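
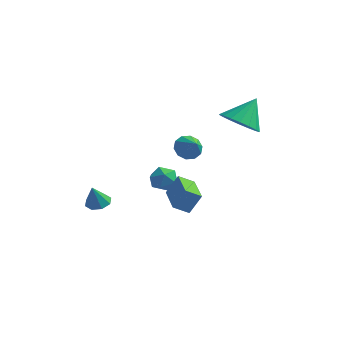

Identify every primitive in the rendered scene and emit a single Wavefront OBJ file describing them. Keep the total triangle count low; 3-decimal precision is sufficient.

v -1.35 3.158 -2.055
v -0.723 3.018 -2.494
v -1.577 1.922 -1.986
v -0.95 1.782 -2.425
v -0.866 2.052 -1.7
v -0.725 2.816 -1.743
v -1.575 2.124 -2.737
v -1.434 2.888 -2.78
v -0.862 2.379 -2.916
v -0.423 2.334 -2.274
v -1.877 2.606 -2.206
v -1.438 2.561 -1.564
v 3.155 1.651 2.841
v 4.156 1.674 2.524
v 3.525 2.629 4.079
v 3.966 2.035 2.296
v 3.615 2.32 2.175
v 3.174 2.472 2.187
v 2.729 2.462 2.328
v 2.368 2.291 2.571
v 2.163 1.994 2.867
v 2.154 1.628 3.158
v 2.344 1.267 3.387
v 2.695 0.983 3.507
v 3.136 0.83 3.495
v 3.581 0.84 3.354
v 3.942 1.011 3.111
v 4.147 1.309 2.815
v 1.727 -0.548 1.95
v 2.126 -0.681 1.403
v 2.393 -1.012 2.55
v 2.244 -0.304 1.564
v 2.164 -0.02 1.872
v 1.917 0.062 2.21
v 1.598 -0.089 2.449
v 1.327 -0.415 2.497
v 1.209 -0.792 2.336
v 1.289 -1.076 2.028
v 1.536 -1.158 1.69
v 1.855 -1.007 1.451
v -1.043 -3.733 -0.672
v -0.434 -3.742 -0.633
v -1.117 -4.107 0.392
v -0.616 -3.333 -0.502
v -1.047 -3.158 -0.47
v -1.477 -3.32 -0.557
v -1.652 -3.724 -0.711
v -1.47 -4.134 -0.842
v -1.039 -4.309 -0.874
v -0.61 -4.147 -0.787
v 2.635 -3.688 -0.042
v 3.044 -3.321 0.911
v 1.536 -2.265 -0.118
v 1.945 -1.898 0.835
v 3.215 -3.262 -0.455
v 3.624 -2.895 0.498
v 2.116 -1.839 -0.531
v 2.525 -1.472 0.422
f 1 12 6
f 1 6 2
f 1 2 8
f 1 8 11
f 1 11 12
f 2 6 10
f 6 12 5
f 12 11 3
f 11 8 7
f 8 2 9
f 4 10 5
f 4 5 3
f 4 3 7
f 4 7 9
f 4 9 10
f 5 10 6
f 3 5 12
f 7 3 11
f 9 7 8
f 10 9 2
f 14 13 16
f 14 16 15
f 16 13 17
f 16 17 15
f 17 13 18
f 17 18 15
f 18 13 19
f 18 19 15
f 19 13 20
f 19 20 15
f 20 13 21
f 20 21 15
f 21 13 22
f 21 22 15
f 22 13 23
f 22 23 15
f 23 13 24
f 23 24 15
f 24 13 25
f 24 25 15
f 25 13 26
f 25 26 15
f 26 13 27
f 26 27 15
f 27 13 28
f 27 28 15
f 28 13 14
f 28 14 15
f 30 29 32
f 30 32 31
f 32 29 33
f 32 33 31
f 33 29 34
f 33 34 31
f 34 29 35
f 34 35 31
f 35 29 36
f 35 36 31
f 36 29 37
f 36 37 31
f 37 29 38
f 37 38 31
f 38 29 39
f 38 39 31
f 39 29 40
f 39 40 31
f 40 29 30
f 40 30 31
f 42 41 44
f 42 44 43
f 44 41 45
f 44 45 43
f 45 41 46
f 45 46 43
f 46 41 47
f 46 47 43
f 47 41 48
f 47 48 43
f 48 41 49
f 48 49 43
f 49 41 50
f 49 50 43
f 50 41 42
f 50 42 43
f 52 54 51
f 55 52 51
f 51 54 53
f 53 55 51
f 52 58 54
f 56 52 55
f 56 58 52
f 54 58 53
f 57 55 53
f 53 58 57
f 57 56 55
f 58 56 57



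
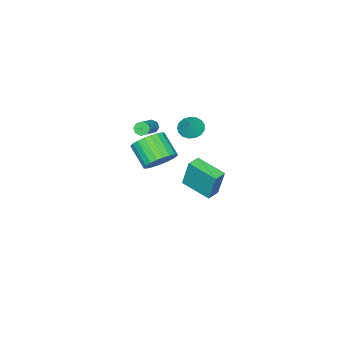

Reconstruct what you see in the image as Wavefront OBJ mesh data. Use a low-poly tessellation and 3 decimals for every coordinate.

v 0.827 -1.434 3.308
v 1.112 -1.676 2.976
v 2.698 -1.047 3.879
v 2.413 -0.806 4.212
v 1.032 -1.318 2.868
v 2.618 -0.689 3.771
v 0.832 -1.028 3.017
v 2.418 -0.399 3.92
v 0.629 -0.976 3.337
v 2.215 -0.348 4.241
v 0.542 -1.193 3.641
v 2.128 -0.564 4.544
v 0.622 -1.551 3.749
v 2.208 -0.922 4.652
v 0.822 -1.841 3.6
v 2.408 -1.212 4.503
v 1.025 -1.892 3.279
v 2.611 -1.264 4.183
v -2.226 -0.882 1.851
v -1.578 -1.326 1.555
v -1.554 -0.538 2.809
v -1.529 -0.963 1.39
v -1.64 -0.581 1.331
v -1.885 -0.268 1.39
v -2.209 -0.096 1.556
v -2.536 -0.104 1.789
v -2.793 -0.291 2.036
v -2.92 -0.612 2.241
v -2.888 -0.996 2.357
v -2.704 -1.354 2.357
v -2.411 -1.603 2.241
v -2.076 -1.688 2.036
v -1.775 -1.588 1.788
v -4.145 -2.362 -4.35
v -4.13 -1.833 -2.307
v -4.18 -0.3 -4.883
v -4.165 0.229 -2.84
v -3.215 -2.349 -4.36
v -3.2 -1.82 -2.317
v -3.25 -0.287 -4.893
v -3.235 0.242 -2.85
v 3.566 1.547 3.064
v 4.325 1.891 3.751
v 3.933 0.618 4.823
v 3.174 0.273 4.136
v 3.989 2.107 3.885
v 3.597 0.834 4.956
v 3.588 2.238 3.893
v 3.197 0.965 4.965
v 3.184 2.264 3.776
v 2.793 0.99 4.848
v 2.839 2.18 3.55
v 2.447 0.906 4.622
v 2.603 2 3.251
v 2.212 0.726 4.323
v 2.515 1.751 2.922
v 2.123 0.477 3.994
v 2.586 1.471 2.616
v 2.194 0.197 3.688
v 2.807 1.202 2.377
v 2.415 -0.071 3.449
v 3.143 0.986 2.244
v 2.751 -0.287 3.315
v 3.543 0.855 2.235
v 3.152 -0.418 3.307
v 3.947 0.83 2.352
v 3.556 -0.444 3.424
v 4.293 0.914 2.578
v 3.901 -0.36 3.65
v 4.528 1.094 2.877
v 4.137 -0.18 3.949
v 4.617 1.343 3.206
v 4.225 0.069 4.278
v 4.546 1.623 3.512
v 4.154 0.349 4.584
f 2 1 5
f 2 5 3
f 3 5 6
f 3 6 4
f 5 1 7
f 5 7 6
f 6 7 8
f 6 8 4
f 7 1 9
f 7 9 8
f 8 9 10
f 8 10 4
f 9 1 11
f 9 11 10
f 10 11 12
f 10 12 4
f 11 1 13
f 11 13 12
f 12 13 14
f 12 14 4
f 13 1 15
f 13 15 14
f 14 15 16
f 14 16 4
f 15 1 17
f 15 17 16
f 16 17 18
f 16 18 4
f 17 1 2
f 17 2 18
f 18 2 3
f 18 3 4
f 20 19 22
f 20 22 21
f 22 19 23
f 22 23 21
f 23 19 24
f 23 24 21
f 24 19 25
f 24 25 21
f 25 19 26
f 25 26 21
f 26 19 27
f 26 27 21
f 27 19 28
f 27 28 21
f 28 19 29
f 28 29 21
f 29 19 30
f 29 30 21
f 30 19 31
f 30 31 21
f 31 19 32
f 31 32 21
f 32 19 33
f 32 33 21
f 33 19 20
f 33 20 21
f 35 37 34
f 38 35 34
f 34 37 36
f 36 38 34
f 35 41 37
f 39 35 38
f 39 41 35
f 37 41 36
f 40 38 36
f 36 41 40
f 40 39 38
f 41 39 40
f 43 42 46
f 43 46 44
f 44 46 47
f 44 47 45
f 46 42 48
f 46 48 47
f 47 48 49
f 47 49 45
f 48 42 50
f 48 50 49
f 49 50 51
f 49 51 45
f 50 42 52
f 50 52 51
f 51 52 53
f 51 53 45
f 52 42 54
f 52 54 53
f 53 54 55
f 53 55 45
f 54 42 56
f 54 56 55
f 55 56 57
f 55 57 45
f 56 42 58
f 56 58 57
f 57 58 59
f 57 59 45
f 58 42 60
f 58 60 59
f 59 60 61
f 59 61 45
f 60 42 62
f 60 62 61
f 61 62 63
f 61 63 45
f 62 42 64
f 62 64 63
f 63 64 65
f 63 65 45
f 64 42 66
f 64 66 65
f 65 66 67
f 65 67 45
f 66 42 68
f 66 68 67
f 67 68 69
f 67 69 45
f 68 42 70
f 68 70 69
f 69 70 71
f 69 71 45
f 70 42 72
f 70 72 71
f 71 72 73
f 71 73 45
f 72 42 74
f 72 74 73
f 73 74 75
f 73 75 45
f 74 42 43
f 74 43 75
f 75 43 44
f 75 44 45



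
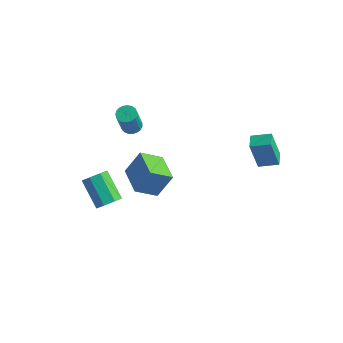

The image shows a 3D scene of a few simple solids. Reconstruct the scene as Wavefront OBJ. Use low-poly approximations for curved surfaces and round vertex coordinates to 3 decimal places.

v 3.287 1.686 1.759
v 2.919 1.427 3.399
v 2.888 2.414 1.785
v 2.521 2.154 3.424
v 4.179 2.166 2.036
v 3.812 1.906 3.675
v 3.781 2.893 2.061
v 3.413 2.634 3.701
v -0.677 -3.072 1.569
v -0.202 -2.443 2.798
v -1.986 -2.035 1.545
v -1.511 -1.406 2.774
v 0.031 -2.194 0.846
v 0.506 -1.565 2.075
v -1.278 -1.157 0.822
v -0.803 -0.528 2.051
v -3.386 0.55 2.303
v -2.876 0.727 2.331
v -2.745 0.108 3.865
v -3.254 -0.07 3.837
v -2.991 0.902 2.411
v -2.86 0.283 3.946
v -3.174 1.017 2.473
v -3.043 0.397 4.008
v -3.394 1.05 2.505
v -3.263 0.431 4.04
v -3.612 0.997 2.503
v -3.481 0.378 4.037
v -3.791 0.867 2.465
v -3.66 0.247 4
v -3.9 0.682 2.4
v -3.769 0.062 3.934
v -3.92 0.474 2.318
v -3.789 -0.146 3.852
v -3.847 0.279 2.233
v -3.716 -0.341 3.767
v -3.695 0.131 2.16
v -3.564 -0.489 3.695
v -3.489 0.055 2.112
v -3.358 -0.564 3.647
v -3.265 0.065 2.097
v -3.134 -0.554 3.631
v -3.062 0.159 2.117
v -2.931 -0.461 3.652
v -2.915 0.32 2.17
v -2.784 -0.299 3.704
v -2.849 0.521 2.245
v -2.718 -0.098 3.78
v -1.753 -3.698 0.496
v -1.314 -3.834 1.05
v -2.527 -3.318 2.138
v -2.967 -3.182 1.584
v -1.263 -3.319 0.862
v -2.476 -2.803 1.951
v -1.499 -3.025 0.46
v -2.713 -2.509 1.549
v -1.884 -3.126 0.078
v -3.098 -2.61 1.167
v -2.193 -3.562 -0.058
v -3.406 -3.046 1.03
v -2.244 -4.077 0.129
v -3.457 -3.561 1.218
v -2.007 -4.371 0.531
v -3.221 -3.855 1.62
v -1.622 -4.27 0.913
v -2.836 -3.754 2.002
f 2 4 1
f 5 2 1
f 1 4 3
f 3 5 1
f 2 8 4
f 6 2 5
f 6 8 2
f 4 8 3
f 7 5 3
f 3 8 7
f 7 6 5
f 8 6 7
f 10 12 9
f 13 10 9
f 9 12 11
f 11 13 9
f 10 16 12
f 14 10 13
f 14 16 10
f 12 16 11
f 15 13 11
f 11 16 15
f 15 14 13
f 16 14 15
f 18 17 21
f 18 21 19
f 19 21 22
f 19 22 20
f 21 17 23
f 21 23 22
f 22 23 24
f 22 24 20
f 23 17 25
f 23 25 24
f 24 25 26
f 24 26 20
f 25 17 27
f 25 27 26
f 26 27 28
f 26 28 20
f 27 17 29
f 27 29 28
f 28 29 30
f 28 30 20
f 29 17 31
f 29 31 30
f 30 31 32
f 30 32 20
f 31 17 33
f 31 33 32
f 32 33 34
f 32 34 20
f 33 17 35
f 33 35 34
f 34 35 36
f 34 36 20
f 35 17 37
f 35 37 36
f 36 37 38
f 36 38 20
f 37 17 39
f 37 39 38
f 38 39 40
f 38 40 20
f 39 17 41
f 39 41 40
f 40 41 42
f 40 42 20
f 41 17 43
f 41 43 42
f 42 43 44
f 42 44 20
f 43 17 45
f 43 45 44
f 44 45 46
f 44 46 20
f 45 17 47
f 45 47 46
f 46 47 48
f 46 48 20
f 47 17 18
f 47 18 48
f 48 18 19
f 48 19 20
f 50 49 53
f 50 53 51
f 51 53 54
f 51 54 52
f 53 49 55
f 53 55 54
f 54 55 56
f 54 56 52
f 55 49 57
f 55 57 56
f 56 57 58
f 56 58 52
f 57 49 59
f 57 59 58
f 58 59 60
f 58 60 52
f 59 49 61
f 59 61 60
f 60 61 62
f 60 62 52
f 61 49 63
f 61 63 62
f 62 63 64
f 62 64 52
f 63 49 65
f 63 65 64
f 64 65 66
f 64 66 52
f 65 49 50
f 65 50 66
f 66 50 51
f 66 51 52



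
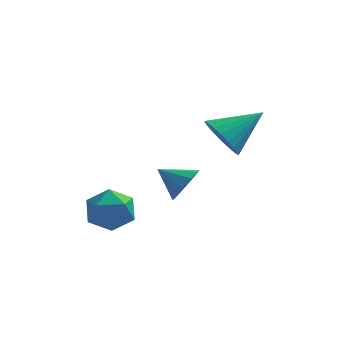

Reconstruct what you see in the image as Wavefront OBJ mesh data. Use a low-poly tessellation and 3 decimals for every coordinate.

v -2.601 -3.142 -2.034
v -2.192 -2.638 -1.116
v -1.608 -4.622 -1.664
v -1.199 -4.118 -0.746
v -2.28 -4.425 -0.784
v -2.894 -3.51 -1.012
v -0.906 -3.75 -1.768
v -1.52 -2.835 -1.996
v -1.144 -3.013 -0.951
v -1.993 -3.431 -0.343
v -1.807 -3.829 -2.437
v -2.656 -4.247 -1.829
v 2.237 -2.31 2.379
v 2.96 -2.548 1.627
v 3.703 -1.33 3.481
v 2.805 -2.155 1.485
v 2.551 -1.79 1.498
v 2.243 -1.515 1.663
v 1.934 -1.377 1.952
v 1.677 -1.4 2.315
v 1.517 -1.581 2.688
v 1.481 -1.888 3.009
v 1.577 -2.268 3.22
v 1.786 -2.655 3.286
v 2.073 -2.982 3.195
v 2.388 -3.194 2.963
v 2.678 -3.252 2.63
v 2.891 -3.148 2.254
v 2.991 -2.898 1.899
v 0.49 -0.574 -1.255
v 0.966 -0.599 -0.433
v -0.73 -0.426 -0.545
v 0.933 -0.039 -0.607
v 0.731 0.316 -1.028
v 0.437 0.331 -1.536
v 0.164 0.001 -1.937
v 0.015 -0.55 -2.077
v 0.048 -1.11 -1.903
v 0.25 -1.465 -1.482
v 0.543 -1.48 -0.974
v 0.817 -1.15 -0.573
f 1 12 6
f 1 6 2
f 1 2 8
f 1 8 11
f 1 11 12
f 2 6 10
f 6 12 5
f 12 11 3
f 11 8 7
f 8 2 9
f 4 10 5
f 4 5 3
f 4 3 7
f 4 7 9
f 4 9 10
f 5 10 6
f 3 5 12
f 7 3 11
f 9 7 8
f 10 9 2
f 14 13 16
f 14 16 15
f 16 13 17
f 16 17 15
f 17 13 18
f 17 18 15
f 18 13 19
f 18 19 15
f 19 13 20
f 19 20 15
f 20 13 21
f 20 21 15
f 21 13 22
f 21 22 15
f 22 13 23
f 22 23 15
f 23 13 24
f 23 24 15
f 24 13 25
f 24 25 15
f 25 13 26
f 25 26 15
f 26 13 27
f 26 27 15
f 27 13 28
f 27 28 15
f 28 13 29
f 28 29 15
f 29 13 14
f 29 14 15
f 31 30 33
f 31 33 32
f 33 30 34
f 33 34 32
f 34 30 35
f 34 35 32
f 35 30 36
f 35 36 32
f 36 30 37
f 36 37 32
f 37 30 38
f 37 38 32
f 38 30 39
f 38 39 32
f 39 30 40
f 39 40 32
f 40 30 41
f 40 41 32
f 41 30 31
f 41 31 32



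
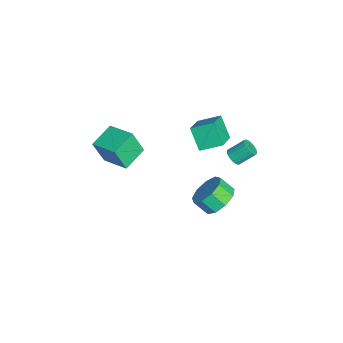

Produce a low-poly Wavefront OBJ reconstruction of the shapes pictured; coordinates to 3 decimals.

v 3.902 1.486 -0.026
v 4.722 1.721 0.515
v 4.457 1.01 1.226
v 3.638 0.774 0.686
v 4.189 2.115 0.71
v 3.924 1.404 1.422
v 3.522 2.214 0.561
v 3.257 1.503 1.272
v 3.033 1.972 0.137
v 2.768 1.261 0.849
v 2.95 1.503 -0.363
v 2.686 0.792 0.349
v 3.314 1.025 -0.705
v 3.049 0.314 0.006
v 3.952 0.763 -0.729
v 3.688 0.052 -0.018
v 4.568 0.839 -0.425
v 4.303 0.128 0.287
v 4.872 1.217 0.067
v 4.607 0.506 0.778
v -0.397 2.353 -0.939
v 0.001 2.151 -0.636
v -0.124 3.046 0.123
v -0.523 3.247 -0.181
v 0.109 2.277 -0.766
v -0.017 3.172 -0.008
v 0.139 2.414 -0.923
v 0.013 3.309 -0.164
v 0.088 2.542 -1.083
v -0.038 3.437 -0.324
v -0.037 2.641 -1.22
v -0.163 3.536 -0.461
v -0.217 2.696 -1.315
v -0.343 3.591 -0.556
v -0.425 2.699 -1.353
v -0.55 3.594 -0.594
v -0.628 2.649 -1.327
v -0.753 3.544 -0.569
v -0.796 2.554 -1.243
v -0.921 3.449 -0.484
v -0.903 2.428 -1.112
v -1.029 3.323 -0.354
v -0.933 2.291 -0.956
v -1.059 3.186 -0.197
v -0.882 2.163 -0.796
v -1.008 3.058 -0.037
v -0.757 2.064 -0.659
v -0.883 2.959 0.1
v -0.577 2.009 -0.564
v -0.703 2.904 0.195
v -0.37 2.006 -0.526
v -0.495 2.901 0.233
v -0.167 2.056 -0.551
v -0.292 2.951 0.207
v -0.684 -3.551 0.25
v -0.645 -4.141 1.748
v 0.398 -2.382 0.683
v 0.436 -2.972 2.181
v 0.464 -4.468 -0.141
v 0.502 -5.058 1.357
v 1.545 -3.299 0.292
v 1.584 -3.889 1.79
v 0.156 0.026 2.296
v 0.249 1.239 2.858
v -1.123 0.457 1.576
v -1.031 1.67 2.138
v 0.951 0.49 1.162
v 1.043 1.703 1.724
v -0.329 0.921 0.442
v -0.236 2.134 1.004
f 2 1 5
f 2 5 3
f 3 5 6
f 3 6 4
f 5 1 7
f 5 7 6
f 6 7 8
f 6 8 4
f 7 1 9
f 7 9 8
f 8 9 10
f 8 10 4
f 9 1 11
f 9 11 10
f 10 11 12
f 10 12 4
f 11 1 13
f 11 13 12
f 12 13 14
f 12 14 4
f 13 1 15
f 13 15 14
f 14 15 16
f 14 16 4
f 15 1 17
f 15 17 16
f 16 17 18
f 16 18 4
f 17 1 19
f 17 19 18
f 18 19 20
f 18 20 4
f 19 1 2
f 19 2 20
f 20 2 3
f 20 3 4
f 22 21 25
f 22 25 23
f 23 25 26
f 23 26 24
f 25 21 27
f 25 27 26
f 26 27 28
f 26 28 24
f 27 21 29
f 27 29 28
f 28 29 30
f 28 30 24
f 29 21 31
f 29 31 30
f 30 31 32
f 30 32 24
f 31 21 33
f 31 33 32
f 32 33 34
f 32 34 24
f 33 21 35
f 33 35 34
f 34 35 36
f 34 36 24
f 35 21 37
f 35 37 36
f 36 37 38
f 36 38 24
f 37 21 39
f 37 39 38
f 38 39 40
f 38 40 24
f 39 21 41
f 39 41 40
f 40 41 42
f 40 42 24
f 41 21 43
f 41 43 42
f 42 43 44
f 42 44 24
f 43 21 45
f 43 45 44
f 44 45 46
f 44 46 24
f 45 21 47
f 45 47 46
f 46 47 48
f 46 48 24
f 47 21 49
f 47 49 48
f 48 49 50
f 48 50 24
f 49 21 51
f 49 51 50
f 50 51 52
f 50 52 24
f 51 21 53
f 51 53 52
f 52 53 54
f 52 54 24
f 53 21 22
f 53 22 54
f 54 22 23
f 54 23 24
f 56 58 55
f 59 56 55
f 55 58 57
f 57 59 55
f 56 62 58
f 60 56 59
f 60 62 56
f 58 62 57
f 61 59 57
f 57 62 61
f 61 60 59
f 62 60 61
f 64 66 63
f 67 64 63
f 63 66 65
f 65 67 63
f 64 70 66
f 68 64 67
f 68 70 64
f 66 70 65
f 69 67 65
f 65 70 69
f 69 68 67
f 70 68 69



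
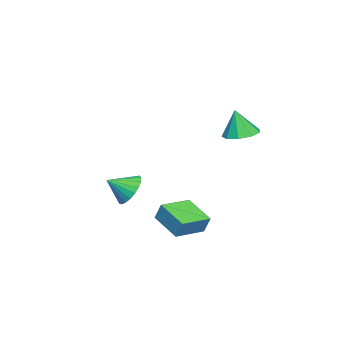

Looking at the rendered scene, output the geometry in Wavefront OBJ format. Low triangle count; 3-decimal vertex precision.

v -3.336 4.055 2.741
v -2.518 3.57 2.605
v -3.264 3.745 4.279
v -2.387 4.202 2.727
v -2.7 4.765 2.855
v -3.311 4.996 2.93
v -3.933 4.786 2.917
v -4.276 4.234 2.821
v -4.179 3.598 2.689
v -3.688 3.176 2.581
v -3.032 3.165 2.548
v 2.618 1.743 -0.859
v 2.771 2.105 0.061
v 1.205 2.626 -0.972
v 1.358 2.988 -0.052
v 3.502 3.072 -1.528
v 3.655 3.434 -0.608
v 2.089 3.955 -1.641
v 2.242 4.317 -0.721
v -0.061 -0.471 -0.39
v 0.585 -0.65 -1.119
v 0.481 -1.449 0.33
v 0.787 -0.371 -0.892
v 0.842 -0.11 -0.578
v 0.741 0.089 -0.232
v 0.501 0.191 0.086
v 0.164 0.178 0.323
v -0.211 0.054 0.436
v -0.561 -0.162 0.406
v -0.824 -0.43 0.239
v -0.955 -0.706 -0.037
v -0.932 -0.941 -0.374
v -0.757 -1.095 -0.714
v -0.463 -1.141 -0.998
v -0.099 -1.071 -1.177
v 0.272 -0.897 -1.219
f 2 1 4
f 2 4 3
f 4 1 5
f 4 5 3
f 5 1 6
f 5 6 3
f 6 1 7
f 6 7 3
f 7 1 8
f 7 8 3
f 8 1 9
f 8 9 3
f 9 1 10
f 9 10 3
f 10 1 11
f 10 11 3
f 11 1 2
f 11 2 3
f 13 15 12
f 16 13 12
f 12 15 14
f 14 16 12
f 13 19 15
f 17 13 16
f 17 19 13
f 15 19 14
f 18 16 14
f 14 19 18
f 18 17 16
f 19 17 18
f 21 20 23
f 21 23 22
f 23 20 24
f 23 24 22
f 24 20 25
f 24 25 22
f 25 20 26
f 25 26 22
f 26 20 27
f 26 27 22
f 27 20 28
f 27 28 22
f 28 20 29
f 28 29 22
f 29 20 30
f 29 30 22
f 30 20 31
f 30 31 22
f 31 20 32
f 31 32 22
f 32 20 33
f 32 33 22
f 33 20 34
f 33 34 22
f 34 20 35
f 34 35 22
f 35 20 36
f 35 36 22
f 36 20 21
f 36 21 22



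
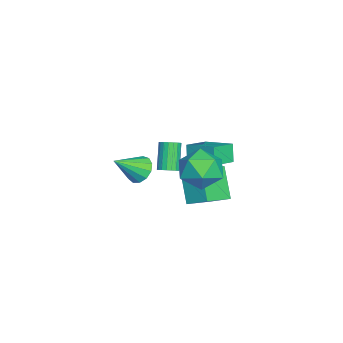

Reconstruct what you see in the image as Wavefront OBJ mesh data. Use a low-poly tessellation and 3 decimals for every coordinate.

v 2.168 1.014 1.543
v 2.984 0.537 0.841
v 0.796 0.203 0.499
v 1.612 -0.274 -0.203
v 1.496 -0.652 0.907
v 2.345 -0.15 1.552
v 1.435 0.89 -0.212
v 2.284 1.392 0.433
v 2.531 0.46 -0.244
v 2.569 -0.492 0.447
v 1.211 1.232 0.893
v 1.249 0.28 1.584
v -1.587 0.505 -4.086
v -2.692 0.104 -2.606
v -1.112 1.503 -3.461
v -2.217 1.103 -1.981
v -0.363 -0.483 -3.439
v -1.468 -0.883 -1.959
v 0.112 0.516 -2.814
v -0.993 0.115 -1.334
v -3.005 -1.624 -3.032
v -2.567 -1.651 -2.718
v -3.517 -1.663 -1.394
v -3.955 -1.636 -1.708
v -2.602 -1.414 -2.741
v -3.552 -1.426 -1.417
v -2.716 -1.219 -2.822
v -3.667 -1.231 -1.497
v -2.889 -1.104 -2.944
v -3.839 -1.116 -1.619
v -3.084 -1.092 -3.084
v -4.034 -1.104 -1.759
v -3.263 -1.186 -3.213
v -4.213 -1.198 -1.889
v -3.392 -1.366 -3.307
v -4.342 -1.378 -1.983
v -3.443 -1.597 -3.346
v -4.393 -1.609 -2.022
v -3.408 -1.834 -3.323
v -4.358 -1.846 -1.999
v -3.293 -2.029 -3.243
v -4.244 -2.041 -1.918
v -3.121 -2.144 -3.121
v -4.071 -2.156 -1.796
v -2.926 -2.156 -2.981
v -3.876 -2.168 -1.656
v -2.747 -2.062 -2.851
v -3.697 -2.074 -1.527
v -2.618 -1.882 -2.757
v -3.568 -1.894 -1.433
v 0.898 -2.486 -0.295
v 1.354 -2.733 -0.877
v 1.662 -3.554 0.755
v 1.565 -2.397 -0.689
v 1.565 -2.089 -0.375
v 1.353 -1.907 -0.036
v 0.997 -1.909 0.221
v 0.609 -2.094 0.315
v 0.313 -2.404 0.215
v 0.204 -2.74 -0.047
v 0.314 -2.995 -0.387
v 0.61 -3.089 -0.698
v 0.998 -2.991 -0.881
v -3.207 -0.743 -2.583
v -3.668 -0.822 -1.621
v -4.28 0.073 -3.03
v -4.741 -0.007 -2.068
v -2.379 0.627 -2.072
v -2.84 0.547 -1.11
v -3.452 1.442 -2.519
v -3.913 1.363 -1.557
f 1 12 6
f 1 6 2
f 1 2 8
f 1 8 11
f 1 11 12
f 2 6 10
f 6 12 5
f 12 11 3
f 11 8 7
f 8 2 9
f 4 10 5
f 4 5 3
f 4 3 7
f 4 7 9
f 4 9 10
f 5 10 6
f 3 5 12
f 7 3 11
f 9 7 8
f 10 9 2
f 14 16 13
f 17 14 13
f 13 16 15
f 15 17 13
f 14 20 16
f 18 14 17
f 18 20 14
f 16 20 15
f 19 17 15
f 15 20 19
f 19 18 17
f 20 18 19
f 22 21 25
f 22 25 23
f 23 25 26
f 23 26 24
f 25 21 27
f 25 27 26
f 26 27 28
f 26 28 24
f 27 21 29
f 27 29 28
f 28 29 30
f 28 30 24
f 29 21 31
f 29 31 30
f 30 31 32
f 30 32 24
f 31 21 33
f 31 33 32
f 32 33 34
f 32 34 24
f 33 21 35
f 33 35 34
f 34 35 36
f 34 36 24
f 35 21 37
f 35 37 36
f 36 37 38
f 36 38 24
f 37 21 39
f 37 39 38
f 38 39 40
f 38 40 24
f 39 21 41
f 39 41 40
f 40 41 42
f 40 42 24
f 41 21 43
f 41 43 42
f 42 43 44
f 42 44 24
f 43 21 45
f 43 45 44
f 44 45 46
f 44 46 24
f 45 21 47
f 45 47 46
f 46 47 48
f 46 48 24
f 47 21 49
f 47 49 48
f 48 49 50
f 48 50 24
f 49 21 22
f 49 22 50
f 50 22 23
f 50 23 24
f 52 51 54
f 52 54 53
f 54 51 55
f 54 55 53
f 55 51 56
f 55 56 53
f 56 51 57
f 56 57 53
f 57 51 58
f 57 58 53
f 58 51 59
f 58 59 53
f 59 51 60
f 59 60 53
f 60 51 61
f 60 61 53
f 61 51 62
f 61 62 53
f 62 51 63
f 62 63 53
f 63 51 52
f 63 52 53
f 65 67 64
f 68 65 64
f 64 67 66
f 66 68 64
f 65 71 67
f 69 65 68
f 69 71 65
f 67 71 66
f 70 68 66
f 66 71 70
f 70 69 68
f 71 69 70



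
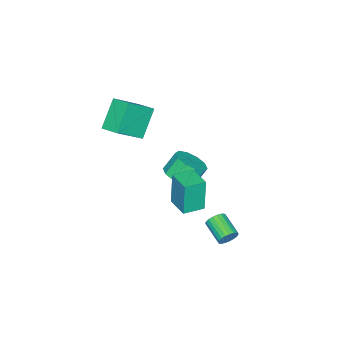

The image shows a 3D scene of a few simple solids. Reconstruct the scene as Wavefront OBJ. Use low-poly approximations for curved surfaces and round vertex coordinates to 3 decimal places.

v -0.945 -0.817 -4.009
v 0.01 -0.644 -3.512
v -0.661 -0.209 -2.375
v -1.615 -0.383 -2.871
v -0.165 -0.077 -3.832
v -0.835 0.358 -2.694
v -0.637 0.207 -4.219
v -1.308 0.642 -3.082
v -1.227 0.1 -4.526
v -1.898 0.534 -3.388
v -1.709 -0.358 -4.635
v -2.38 0.077 -3.498
v -1.899 -0.991 -4.505
v -2.57 -0.556 -3.368
v -1.725 -1.558 -4.186
v -2.395 -1.123 -3.048
v -1.252 -1.842 -3.798
v -1.923 -1.407 -2.661
v -0.662 -1.734 -3.492
v -1.333 -1.3 -2.354
v -0.18 -1.277 -3.382
v -0.851 -0.842 -2.245
v 2.959 2.352 -1.078
v 2.707 2.283 1.016
v 3.715 3.582 -0.946
v 3.462 3.514 1.147
v 4.058 1.666 -0.967
v 3.805 1.598 1.126
v 4.813 2.897 -0.836
v 4.561 2.828 1.258
v 2.757 4.576 -3.975
v 3.119 4.599 -3.449
v 2.426 3.367 -2.918
v 2.063 3.344 -3.445
v 2.91 4.747 -3.378
v 2.216 3.515 -2.847
v 2.674 4.866 -3.411
v 1.981 3.634 -2.88
v 2.452 4.934 -3.541
v 1.759 3.703 -3.01
v 2.283 4.941 -3.747
v 1.59 3.709 -3.216
v 2.196 4.884 -3.992
v 1.503 3.653 -3.461
v 2.206 4.775 -4.234
v 1.512 3.543 -3.703
v 2.311 4.63 -4.431
v 1.617 3.399 -3.901
v 2.493 4.477 -4.55
v 1.8 3.245 -4.019
v 2.721 4.34 -4.569
v 2.027 3.108 -4.038
v 2.955 4.244 -4.486
v 2.261 3.013 -3.955
v 3.154 4.206 -4.314
v 2.461 2.974 -3.783
v 3.285 4.232 -4.084
v 2.592 3 -3.553
v 3.325 4.317 -3.835
v 2.631 3.085 -3.304
v 3.266 4.446 -3.61
v 2.573 3.215 -3.079
v -1.349 -3.786 1.015
v 0.201 -4.491 2.376
v -1.08 -2.558 1.345
v 0.47 -3.263 2.706
v 0.09 -3.677 -0.566
v 1.64 -4.382 0.795
v 0.359 -2.449 -0.236
v 1.909 -3.154 1.125
f 2 1 5
f 2 5 3
f 3 5 6
f 3 6 4
f 5 1 7
f 5 7 6
f 6 7 8
f 6 8 4
f 7 1 9
f 7 9 8
f 8 9 10
f 8 10 4
f 9 1 11
f 9 11 10
f 10 11 12
f 10 12 4
f 11 1 13
f 11 13 12
f 12 13 14
f 12 14 4
f 13 1 15
f 13 15 14
f 14 15 16
f 14 16 4
f 15 1 17
f 15 17 16
f 16 17 18
f 16 18 4
f 17 1 19
f 17 19 18
f 18 19 20
f 18 20 4
f 19 1 21
f 19 21 20
f 20 21 22
f 20 22 4
f 21 1 2
f 21 2 22
f 22 2 3
f 22 3 4
f 24 26 23
f 27 24 23
f 23 26 25
f 25 27 23
f 24 30 26
f 28 24 27
f 28 30 24
f 26 30 25
f 29 27 25
f 25 30 29
f 29 28 27
f 30 28 29
f 32 31 35
f 32 35 33
f 33 35 36
f 33 36 34
f 35 31 37
f 35 37 36
f 36 37 38
f 36 38 34
f 37 31 39
f 37 39 38
f 38 39 40
f 38 40 34
f 39 31 41
f 39 41 40
f 40 41 42
f 40 42 34
f 41 31 43
f 41 43 42
f 42 43 44
f 42 44 34
f 43 31 45
f 43 45 44
f 44 45 46
f 44 46 34
f 45 31 47
f 45 47 46
f 46 47 48
f 46 48 34
f 47 31 49
f 47 49 48
f 48 49 50
f 48 50 34
f 49 31 51
f 49 51 50
f 50 51 52
f 50 52 34
f 51 31 53
f 51 53 52
f 52 53 54
f 52 54 34
f 53 31 55
f 53 55 54
f 54 55 56
f 54 56 34
f 55 31 57
f 55 57 56
f 56 57 58
f 56 58 34
f 57 31 59
f 57 59 58
f 58 59 60
f 58 60 34
f 59 31 61
f 59 61 60
f 60 61 62
f 60 62 34
f 61 31 32
f 61 32 62
f 62 32 33
f 62 33 34
f 64 66 63
f 67 64 63
f 63 66 65
f 65 67 63
f 64 70 66
f 68 64 67
f 68 70 64
f 66 70 65
f 69 67 65
f 65 70 69
f 69 68 67
f 70 68 69



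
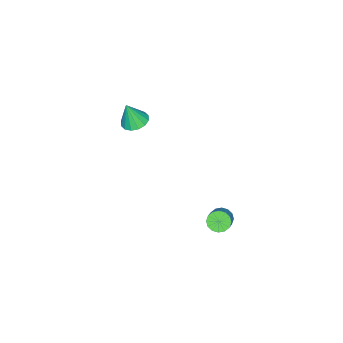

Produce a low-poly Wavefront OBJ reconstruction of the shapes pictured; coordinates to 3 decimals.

v 1.158 -3.008 -2.066
v 1.773 -2.781 -2.138
v 1.402 -3.292 -0.874
v 1.591 -2.511 -2.037
v 1.292 -2.374 -1.943
v 0.957 -2.407 -1.883
v 0.677 -2.601 -1.871
v 0.525 -2.905 -1.912
v 0.543 -3.236 -1.995
v 0.725 -3.506 -2.096
v 1.024 -3.643 -2.19
v 1.359 -3.61 -2.25
v 1.64 -3.415 -2.262
v 1.791 -3.112 -2.22
v 3.183 2.76 -4.072
v 3.555 2.668 -4.438
v 4.288 2.989 -3.775
v 3.917 3.08 -3.408
v 3.478 2.928 -4.479
v 4.211 3.249 -3.815
v 3.322 3.143 -4.41
v 4.055 3.464 -3.747
v 3.128 3.255 -4.251
v 3.862 3.576 -3.587
v 2.95 3.235 -4.044
v 3.684 3.555 -3.38
v 2.834 3.087 -3.844
v 3.568 3.407 -3.18
v 2.812 2.851 -3.705
v 3.545 3.172 -3.042
v 2.889 2.591 -3.665
v 3.622 2.912 -3.001
v 3.045 2.376 -3.733
v 3.778 2.697 -3.07
v 3.238 2.264 -3.893
v 3.972 2.585 -3.229
v 3.416 2.285 -4.1
v 4.15 2.605 -3.436
v 3.532 2.433 -4.3
v 4.266 2.753 -3.636
f 2 1 4
f 2 4 3
f 4 1 5
f 4 5 3
f 5 1 6
f 5 6 3
f 6 1 7
f 6 7 3
f 7 1 8
f 7 8 3
f 8 1 9
f 8 9 3
f 9 1 10
f 9 10 3
f 10 1 11
f 10 11 3
f 11 1 12
f 11 12 3
f 12 1 13
f 12 13 3
f 13 1 14
f 13 14 3
f 14 1 2
f 14 2 3
f 16 15 19
f 16 19 17
f 17 19 20
f 17 20 18
f 19 15 21
f 19 21 20
f 20 21 22
f 20 22 18
f 21 15 23
f 21 23 22
f 22 23 24
f 22 24 18
f 23 15 25
f 23 25 24
f 24 25 26
f 24 26 18
f 25 15 27
f 25 27 26
f 26 27 28
f 26 28 18
f 27 15 29
f 27 29 28
f 28 29 30
f 28 30 18
f 29 15 31
f 29 31 30
f 30 31 32
f 30 32 18
f 31 15 33
f 31 33 32
f 32 33 34
f 32 34 18
f 33 15 35
f 33 35 34
f 34 35 36
f 34 36 18
f 35 15 37
f 35 37 36
f 36 37 38
f 36 38 18
f 37 15 39
f 37 39 38
f 38 39 40
f 38 40 18
f 39 15 16
f 39 16 40
f 40 16 17
f 40 17 18



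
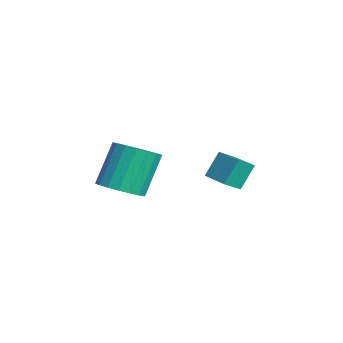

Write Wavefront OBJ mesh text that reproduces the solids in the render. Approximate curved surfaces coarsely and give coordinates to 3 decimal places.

v 1.985 -1.629 -1.657
v 2.603 -2.239 -1.141
v 1.934 -1.4 0.653
v 1.315 -0.791 0.137
v 2.859 -1.876 -1.215
v 2.189 -1.038 0.579
v 2.941 -1.465 -1.377
v 2.272 -0.627 0.417
v 2.834 -1.086 -1.594
v 2.165 -0.248 0.2
v 2.559 -0.815 -1.823
v 1.889 0.023 -0.03
v 2.17 -0.705 -2.02
v 1.5 0.133 -0.226
v 1.744 -0.778 -2.144
v 1.075 0.06 -0.351
v 1.366 -1.02 -2.173
v 0.697 -0.181 -0.379
v 1.111 -1.382 -2.099
v 0.441 -0.544 -0.305
v 1.028 -1.793 -1.937
v 0.359 -0.955 -0.143
v 1.135 -2.172 -1.72
v 0.466 -1.334 0.074
v 1.411 -2.443 -1.49
v 0.741 -1.605 0.303
v 1.8 -2.553 -1.294
v 1.13 -1.715 0.5
v 2.225 -2.48 -1.169
v 1.556 -1.642 0.624
v 0.741 2.041 -1.974
v 0.433 2.689 -0.889
v 0.459 2.783 -2.497
v 0.152 3.431 -1.412
v 1.888 2.509 -1.928
v 1.581 3.157 -0.843
v 1.607 3.251 -2.451
v 1.299 3.899 -1.366
f 2 1 5
f 2 5 3
f 3 5 6
f 3 6 4
f 5 1 7
f 5 7 6
f 6 7 8
f 6 8 4
f 7 1 9
f 7 9 8
f 8 9 10
f 8 10 4
f 9 1 11
f 9 11 10
f 10 11 12
f 10 12 4
f 11 1 13
f 11 13 12
f 12 13 14
f 12 14 4
f 13 1 15
f 13 15 14
f 14 15 16
f 14 16 4
f 15 1 17
f 15 17 16
f 16 17 18
f 16 18 4
f 17 1 19
f 17 19 18
f 18 19 20
f 18 20 4
f 19 1 21
f 19 21 20
f 20 21 22
f 20 22 4
f 21 1 23
f 21 23 22
f 22 23 24
f 22 24 4
f 23 1 25
f 23 25 24
f 24 25 26
f 24 26 4
f 25 1 27
f 25 27 26
f 26 27 28
f 26 28 4
f 27 1 29
f 27 29 28
f 28 29 30
f 28 30 4
f 29 1 2
f 29 2 30
f 30 2 3
f 30 3 4
f 32 34 31
f 35 32 31
f 31 34 33
f 33 35 31
f 32 38 34
f 36 32 35
f 36 38 32
f 34 38 33
f 37 35 33
f 33 38 37
f 37 36 35
f 38 36 37



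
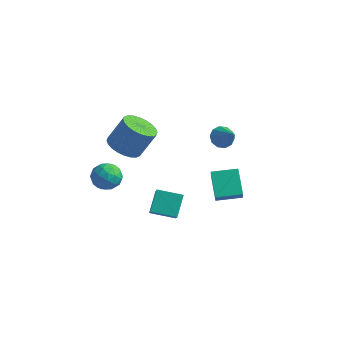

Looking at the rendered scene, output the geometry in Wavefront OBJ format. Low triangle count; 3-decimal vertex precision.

v 0.747 -2.96 -3.986
v 0.53 -2.031 -3.073
v 1.944 -2.419 -4.251
v 1.727 -1.49 -3.339
v 1.413 -3.89 -2.881
v 1.196 -2.961 -1.969
v 2.61 -3.349 -3.147
v 2.393 -2.42 -2.234
v -2.502 -0.265 -2.185
v -2.037 0.452 -2.684
v -1.433 1.083 -1.214
v -1.898 0.365 -0.715
v -2.379 0.618 -2.615
v -1.775 1.249 -1.144
v -2.74 0.649 -2.48
v -2.136 1.28 -1.01
v -3.064 0.541 -2.3
v -2.46 1.172 -0.83
v -3.303 0.311 -2.103
v -2.699 0.941 -0.633
v -3.42 -0.008 -1.919
v -2.816 0.623 -0.448
v -3.397 -0.366 -1.775
v -2.793 0.265 -0.304
v -3.238 -0.708 -1.693
v -2.634 -0.077 -0.223
v -2.967 -0.983 -1.686
v -2.363 -0.352 -0.216
v -2.625 -1.149 -1.756
v -2.021 -0.518 -0.285
v -2.264 -1.18 -1.89
v -1.66 -0.549 -0.42
v -1.94 -1.072 -2.07
v -1.336 -0.441 -0.6
v -1.701 -0.841 -2.267
v -1.097 -0.211 -0.797
v -1.584 -0.523 -2.452
v -0.98 0.108 -0.981
v -1.607 -0.165 -2.596
v -1.003 0.466 -1.125
v -1.766 0.177 -2.677
v -1.162 0.808 -1.207
v 1.54 2.66 -1.697
v 2.041 2.762 -2.145
v 2.58 2.1 -0.663
v 2 3.111 -1.915
v 1.783 3.288 -1.601
v 1.474 3.225 -1.324
v 1.189 2.946 -1.189
v 1.039 2.558 -1.249
v 1.08 2.209 -1.479
v 1.297 2.032 -1.793
v 1.607 2.096 -2.07
v 1.891 2.374 -2.205
v -3.196 -0.885 -3.589
v -2.48 -1.045 -3.117
v -2.96 -2.055 -4.343
v -2.244 -2.215 -3.871
v -3.033 -2.285 -3.504
v -3.179 -1.561 -3.038
v -2.261 -1.539 -4.422
v -2.407 -0.815 -3.956
v -1.902 -1.449 -3.631
v -2.379 -1.91 -3.064
v -3.061 -1.19 -4.396
v -3.538 -1.651 -3.829
v -2.858 -0.862 -3.287
v -2.582 -2.238 -4.173
v -3.045 -2.279 -3.958
v -2.624 -2.373 -3.68
v -3.269 -1.166 -3.241
v -2.848 -1.26 -2.963
v -3.174 -1.989 -3.191
v -2.592 -1.84 -4.497
v -2.171 -1.934 -4.219
v -2.816 -0.727 -3.78
v -2.395 -0.821 -3.502
v -2.266 -1.111 -4.269
v -2.098 -1.194 -3.312
v -1.96 -1.882 -3.755
v -1.97 -1.484 -4.078
v -2.055 -1.059 -3.805
v -2.378 -1.465 -2.978
v -2.24 -2.153 -3.421
v -2.704 -2.194 -3.206
v -2.789 -1.768 -2.932
v -2.039 -1.702 -3.281
v -3.2 -0.947 -4.039
v -3.062 -1.635 -4.482
v -2.651 -1.332 -4.528
v -2.736 -0.906 -4.254
v -3.48 -1.218 -3.705
v -3.342 -1.906 -4.148
v -3.385 -2.041 -3.655
v -3.47 -1.616 -3.382
v -3.401 -1.398 -4.179
v 3.506 -1.26 -3.014
v 3.744 -1.683 -2.353
v 2.667 -0.311 -2.103
v 2.905 -0.734 -1.442
v 4.575 -0.446 -2.878
v 4.813 -0.869 -2.217
v 3.736 0.503 -1.967
v 3.974 0.08 -1.306
f 2 4 1
f 5 2 1
f 1 4 3
f 3 5 1
f 2 8 4
f 6 2 5
f 6 8 2
f 4 8 3
f 7 5 3
f 3 8 7
f 7 6 5
f 8 6 7
f 10 9 13
f 10 13 11
f 11 13 14
f 11 14 12
f 13 9 15
f 13 15 14
f 14 15 16
f 14 16 12
f 15 9 17
f 15 17 16
f 16 17 18
f 16 18 12
f 17 9 19
f 17 19 18
f 18 19 20
f 18 20 12
f 19 9 21
f 19 21 20
f 20 21 22
f 20 22 12
f 21 9 23
f 21 23 22
f 22 23 24
f 22 24 12
f 23 9 25
f 23 25 24
f 24 25 26
f 24 26 12
f 25 9 27
f 25 27 26
f 26 27 28
f 26 28 12
f 27 9 29
f 27 29 28
f 28 29 30
f 28 30 12
f 29 9 31
f 29 31 30
f 30 31 32
f 30 32 12
f 31 9 33
f 31 33 32
f 32 33 34
f 32 34 12
f 33 9 35
f 33 35 34
f 34 35 36
f 34 36 12
f 35 9 37
f 35 37 36
f 36 37 38
f 36 38 12
f 37 9 39
f 37 39 38
f 38 39 40
f 38 40 12
f 39 9 41
f 39 41 40
f 40 41 42
f 40 42 12
f 41 9 10
f 41 10 42
f 42 10 11
f 42 11 12
f 44 43 46
f 44 46 45
f 46 43 47
f 46 47 45
f 47 43 48
f 47 48 45
f 48 43 49
f 48 49 45
f 49 43 50
f 49 50 45
f 50 43 51
f 50 51 45
f 51 43 52
f 51 52 45
f 52 43 53
f 52 53 45
f 53 43 54
f 53 54 45
f 54 43 44
f 54 44 45
f 55 92 71
f 92 66 95
f 71 95 60
f 92 95 71
f 55 71 67
f 71 60 72
f 67 72 56
f 71 72 67
f 55 67 76
f 67 56 77
f 76 77 62
f 67 77 76
f 55 76 88
f 76 62 91
f 88 91 65
f 76 91 88
f 55 88 92
f 88 65 96
f 92 96 66
f 88 96 92
f 56 72 83
f 72 60 86
f 83 86 64
f 72 86 83
f 60 95 73
f 95 66 94
f 73 94 59
f 95 94 73
f 66 96 93
f 96 65 89
f 93 89 57
f 96 89 93
f 65 91 90
f 91 62 78
f 90 78 61
f 91 78 90
f 62 77 82
f 77 56 79
f 82 79 63
f 77 79 82
f 58 84 70
f 84 64 85
f 70 85 59
f 84 85 70
f 58 70 68
f 70 59 69
f 68 69 57
f 70 69 68
f 58 68 75
f 68 57 74
f 75 74 61
f 68 74 75
f 58 75 80
f 75 61 81
f 80 81 63
f 75 81 80
f 58 80 84
f 80 63 87
f 84 87 64
f 80 87 84
f 59 85 73
f 85 64 86
f 73 86 60
f 85 86 73
f 57 69 93
f 69 59 94
f 93 94 66
f 69 94 93
f 61 74 90
f 74 57 89
f 90 89 65
f 74 89 90
f 63 81 82
f 81 61 78
f 82 78 62
f 81 78 82
f 64 87 83
f 87 63 79
f 83 79 56
f 87 79 83
f 98 100 97
f 101 98 97
f 97 100 99
f 99 101 97
f 98 104 100
f 102 98 101
f 102 104 98
f 100 104 99
f 103 101 99
f 99 104 103
f 103 102 101
f 104 102 103



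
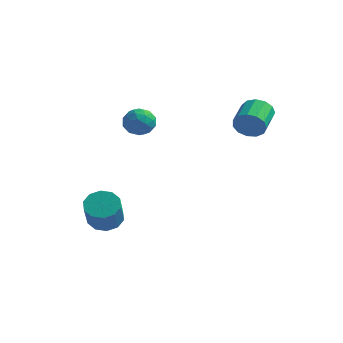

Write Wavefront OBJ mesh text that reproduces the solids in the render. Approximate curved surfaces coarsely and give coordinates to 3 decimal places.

v -3.228 2.011 2.341
v -2.543 1.919 1.726
v -3.657 0.601 2.074
v -2.972 0.509 1.459
v -2.777 0.583 2.36
v -2.512 1.454 2.525
v -3.688 1.066 1.275
v -3.423 1.937 1.44
v -2.828 1.335 1.067
v -2.264 1.037 1.737
v -3.936 1.483 2.063
v -3.372 1.185 2.733
v -2.848 2.088 2.057
v -3.352 0.432 1.743
v -3.237 0.475 2.273
v -2.835 0.421 1.911
v -2.83 1.815 2.527
v -2.427 1.762 2.165
v -2.564 0.976 2.538
v -3.773 0.758 1.635
v -3.37 0.705 1.273
v -3.365 2.099 1.889
v -2.963 2.045 1.527
v -3.636 1.544 1.262
v -2.613 1.691 1.308
v -2.865 0.863 1.151
v -3.286 1.19 1.043
v -3.13 1.702 1.14
v -2.282 1.516 1.702
v -2.534 0.688 1.545
v -2.419 0.731 2.075
v -2.263 1.243 2.172
v -2.449 1.173 1.314
v -3.666 1.832 2.255
v -3.918 1.004 2.098
v -3.937 1.277 1.628
v -3.781 1.789 1.725
v -3.335 1.657 2.649
v -3.587 0.829 2.492
v -3.07 0.818 2.66
v -2.914 1.33 2.757
v -3.751 1.347 2.486
v 2.8 1.976 2.56
v 3.262 1.858 3.3
v 2.921 3.406 3.76
v 2.46 3.524 3.02
v 3.581 2.029 2.962
v 3.241 3.576 3.422
v 3.653 2.183 2.496
v 3.313 3.731 2.956
v 3.454 2.271 2.051
v 3.114 3.819 2.51
v 3.048 2.266 1.767
v 2.707 3.814 2.227
v 2.563 2.169 1.735
v 2.222 3.717 2.195
v 2.153 2.01 1.965
v 1.812 3.558 2.425
v 1.949 1.841 2.384
v 1.608 3.389 2.844
v 2.015 1.715 2.859
v 1.674 3.262 3.319
v 2.331 1.671 3.239
v 1.99 3.219 3.699
v 2.795 1.725 3.403
v 2.455 3.272 3.863
v -3.43 -1.537 -3.857
v -2.59 -1.718 -4.284
v -2.069 -2.824 -2.79
v -2.91 -2.643 -2.363
v -2.524 -1.233 -3.947
v -2.004 -2.34 -2.454
v -2.804 -0.865 -3.577
v -2.284 -1.971 -2.083
v -3.324 -0.753 -3.313
v -2.804 -1.859 -1.82
v -3.884 -0.94 -3.256
v -3.364 -2.047 -1.763
v -4.271 -1.356 -3.43
v -3.75 -2.462 -1.936
v -4.336 -1.84 -3.766
v -3.816 -2.947 -2.273
v -4.056 -2.209 -4.137
v -3.536 -3.315 -2.643
v -3.536 -2.321 -4.4
v -3.016 -3.427 -2.907
v -2.976 -2.133 -4.457
v -2.456 -3.24 -2.964
f 1 38 17
f 38 12 41
f 17 41 6
f 38 41 17
f 1 17 13
f 17 6 18
f 13 18 2
f 17 18 13
f 1 13 22
f 13 2 23
f 22 23 8
f 13 23 22
f 1 22 34
f 22 8 37
f 34 37 11
f 22 37 34
f 1 34 38
f 34 11 42
f 38 42 12
f 34 42 38
f 2 18 29
f 18 6 32
f 29 32 10
f 18 32 29
f 6 41 19
f 41 12 40
f 19 40 5
f 41 40 19
f 12 42 39
f 42 11 35
f 39 35 3
f 42 35 39
f 11 37 36
f 37 8 24
f 36 24 7
f 37 24 36
f 8 23 28
f 23 2 25
f 28 25 9
f 23 25 28
f 4 30 16
f 30 10 31
f 16 31 5
f 30 31 16
f 4 16 14
f 16 5 15
f 14 15 3
f 16 15 14
f 4 14 21
f 14 3 20
f 21 20 7
f 14 20 21
f 4 21 26
f 21 7 27
f 26 27 9
f 21 27 26
f 4 26 30
f 26 9 33
f 30 33 10
f 26 33 30
f 5 31 19
f 31 10 32
f 19 32 6
f 31 32 19
f 3 15 39
f 15 5 40
f 39 40 12
f 15 40 39
f 7 20 36
f 20 3 35
f 36 35 11
f 20 35 36
f 9 27 28
f 27 7 24
f 28 24 8
f 27 24 28
f 10 33 29
f 33 9 25
f 29 25 2
f 33 25 29
f 44 43 47
f 44 47 45
f 45 47 48
f 45 48 46
f 47 43 49
f 47 49 48
f 48 49 50
f 48 50 46
f 49 43 51
f 49 51 50
f 50 51 52
f 50 52 46
f 51 43 53
f 51 53 52
f 52 53 54
f 52 54 46
f 53 43 55
f 53 55 54
f 54 55 56
f 54 56 46
f 55 43 57
f 55 57 56
f 56 57 58
f 56 58 46
f 57 43 59
f 57 59 58
f 58 59 60
f 58 60 46
f 59 43 61
f 59 61 60
f 60 61 62
f 60 62 46
f 61 43 63
f 61 63 62
f 62 63 64
f 62 64 46
f 63 43 65
f 63 65 64
f 64 65 66
f 64 66 46
f 65 43 44
f 65 44 66
f 66 44 45
f 66 45 46
f 68 67 71
f 68 71 69
f 69 71 72
f 69 72 70
f 71 67 73
f 71 73 72
f 72 73 74
f 72 74 70
f 73 67 75
f 73 75 74
f 74 75 76
f 74 76 70
f 75 67 77
f 75 77 76
f 76 77 78
f 76 78 70
f 77 67 79
f 77 79 78
f 78 79 80
f 78 80 70
f 79 67 81
f 79 81 80
f 80 81 82
f 80 82 70
f 81 67 83
f 81 83 82
f 82 83 84
f 82 84 70
f 83 67 85
f 83 85 84
f 84 85 86
f 84 86 70
f 85 67 87
f 85 87 86
f 86 87 88
f 86 88 70
f 87 67 68
f 87 68 88
f 88 68 69
f 88 69 70



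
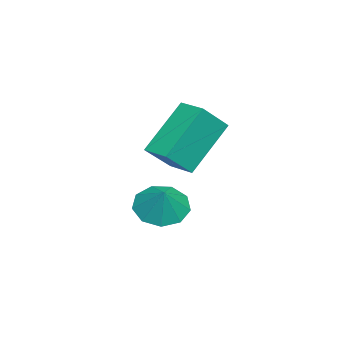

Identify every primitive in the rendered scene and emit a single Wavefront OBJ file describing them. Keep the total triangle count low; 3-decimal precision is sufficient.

v -1.171 -1.424 -1.882
v -0.507 -1.261 -2.436
v -0.529 -1.176 -1.038
v -0.824 -0.758 -2.341
v -1.304 -0.567 -2.032
v -1.722 -0.776 -1.653
v -1.882 -1.289 -1.381
v -1.71 -1.864 -1.344
v -1.286 -2.234 -1.558
v -0.808 -2.224 -1.925
v -0.501 -1.84 -2.271
v -0.702 -1.032 -0.017
v 0.059 -1.61 0.865
v -1.867 -0.235 1.511
v -1.107 -0.813 2.392
v -0.133 -0.247 0.008
v 0.627 -0.825 0.889
v -1.299 0.55 1.535
v -0.538 -0.028 2.417
f 2 1 4
f 2 4 3
f 4 1 5
f 4 5 3
f 5 1 6
f 5 6 3
f 6 1 7
f 6 7 3
f 7 1 8
f 7 8 3
f 8 1 9
f 8 9 3
f 9 1 10
f 9 10 3
f 10 1 11
f 10 11 3
f 11 1 2
f 11 2 3
f 13 15 12
f 16 13 12
f 12 15 14
f 14 16 12
f 13 19 15
f 17 13 16
f 17 19 13
f 15 19 14
f 18 16 14
f 14 19 18
f 18 17 16
f 19 17 18



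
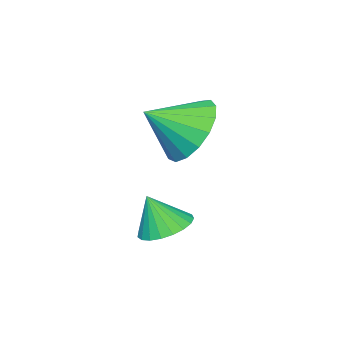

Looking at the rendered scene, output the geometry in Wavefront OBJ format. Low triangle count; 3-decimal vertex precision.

v -0.002 -1.555 1.421
v 0.425 -0.981 1.51
v 0.262 -1.905 2.419
v 0.163 -0.881 1.614
v -0.127 -0.897 1.685
v -0.396 -1.027 1.711
v -0.596 -1.247 1.686
v -0.694 -1.522 1.615
v -0.672 -1.801 1.511
v -0.534 -2.039 1.391
v -0.304 -2.192 1.277
v -0.021 -2.235 1.187
v 0.264 -2.161 1.138
v 0.504 -1.982 1.138
v 0.657 -1.728 1.186
v 0.695 -1.445 1.276
v 0.613 -1.181 1.39
v -2.533 -2.816 3.365
v -1.823 -2.727 2.556
v -1.587 -3.544 4.115
v -1.732 -2.31 2.846
v -1.825 -2.008 3.256
v -2.079 -1.891 3.69
v -2.438 -1.986 4.05
v -2.818 -2.272 4.253
v -3.133 -2.681 4.253
v -3.311 -3.122 4.049
v -3.31 -3.492 3.688
v -3.132 -3.708 3.254
v -2.816 -3.719 2.845
v -2.435 -3.523 2.555
v -2.077 -3.165 2.45
f 2 1 4
f 2 4 3
f 4 1 5
f 4 5 3
f 5 1 6
f 5 6 3
f 6 1 7
f 6 7 3
f 7 1 8
f 7 8 3
f 8 1 9
f 8 9 3
f 9 1 10
f 9 10 3
f 10 1 11
f 10 11 3
f 11 1 12
f 11 12 3
f 12 1 13
f 12 13 3
f 13 1 14
f 13 14 3
f 14 1 15
f 14 15 3
f 15 1 16
f 15 16 3
f 16 1 17
f 16 17 3
f 17 1 2
f 17 2 3
f 19 18 21
f 19 21 20
f 21 18 22
f 21 22 20
f 22 18 23
f 22 23 20
f 23 18 24
f 23 24 20
f 24 18 25
f 24 25 20
f 25 18 26
f 25 26 20
f 26 18 27
f 26 27 20
f 27 18 28
f 27 28 20
f 28 18 29
f 28 29 20
f 29 18 30
f 29 30 20
f 30 18 31
f 30 31 20
f 31 18 32
f 31 32 20
f 32 18 19
f 32 19 20



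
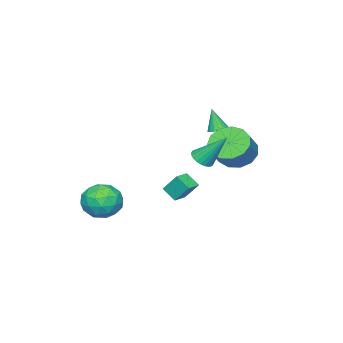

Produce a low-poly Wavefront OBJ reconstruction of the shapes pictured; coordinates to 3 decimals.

v -2.917 1.007 1.772
v -2.53 1.357 1.914
v -2.983 0.573 3.028
v -2.749 1.489 1.948
v -3.006 1.512 1.942
v -3.243 1.418 1.897
v -3.405 1.231 1.824
v -3.455 0.992 1.738
v -3.382 0.757 1.661
v -3.202 0.579 1.609
v -2.957 0.499 1.594
v -2.702 0.535 1.621
v -2.497 0.68 1.682
v -2.388 0.899 1.763
v -2.4 1.144 1.847
v 1.441 3.145 1.866
v 1.929 2.879 2.163
v 1.159 4.315 3.374
v 2.04 3.062 2.042
v 2.06 3.257 1.895
v 1.987 3.435 1.743
v 1.83 3.57 1.609
v 1.614 3.639 1.515
v 1.371 3.633 1.474
v 1.14 3.553 1.492
v 0.954 3.411 1.568
v 0.842 3.229 1.689
v 0.822 3.033 1.836
v 0.896 2.855 1.989
v 1.053 2.721 2.122
v 1.269 2.651 2.216
v 1.511 2.657 2.257
v 1.743 2.737 2.239
v -2.017 2.731 1.005
v -1.333 2.17 0.422
v -0.278 2.407 1.433
v -0.963 2.969 2.015
v -1.285 2.736 0.239
v -0.23 2.974 1.249
v -1.469 3.301 0.299
v -0.414 3.538 1.309
v -1.828 3.685 0.583
v -0.773 3.922 1.593
v -2.247 3.766 1.001
v -1.192 4.004 2.011
v -2.593 3.519 1.42
v -1.538 3.756 2.431
v -2.756 3.021 1.708
v -1.701 3.259 2.718
v -2.685 2.432 1.772
v -1.63 2.669 2.782
v -2.402 1.937 1.593
v -1.347 2.175 2.603
v -1.997 1.695 1.227
v -0.942 1.932 2.237
v -1.598 1.782 0.79
v -0.543 2.019 1.801
v 1.502 -1.752 -1.857
v 2.442 -2.371 -1.871
v 0.698 -2.949 -2.969
v 1.638 -3.568 -2.983
v 1.023 -3.499 -2.043
v 1.52 -2.759 -1.356
v 1.62 -2.561 -3.484
v 2.117 -1.821 -2.797
v 2.515 -2.87 -2.876
v 2.146 -3.45 -1.986
v 0.994 -1.87 -2.854
v 0.625 -2.45 -1.964
v 2.042 -1.957 -1.767
v 1.098 -3.363 -3.073
v 0.736 -3.323 -2.521
v 1.289 -3.687 -2.529
v 1.501 -2.185 -1.464
v 2.053 -2.548 -1.472
v 1.219 -3.211 -1.573
v 1.087 -2.772 -3.368
v 1.639 -3.135 -3.376
v 1.851 -1.633 -2.311
v 2.404 -1.997 -2.319
v 1.921 -2.109 -3.267
v 2.638 -2.614 -2.365
v 2.165 -3.317 -3.019
v 2.155 -2.725 -3.314
v 2.447 -2.291 -2.91
v 2.421 -2.955 -1.842
v 1.949 -3.658 -2.495
v 1.587 -3.618 -1.943
v 1.879 -3.183 -1.539
v 2.464 -3.248 -2.433
v 1.191 -1.662 -2.345
v 0.719 -2.365 -2.998
v 1.261 -2.137 -3.301
v 1.553 -1.702 -2.897
v 0.975 -2.003 -1.821
v 0.502 -2.706 -2.475
v 0.693 -3.029 -1.93
v 0.985 -2.595 -1.526
v 0.676 -2.072 -2.407
v -2.746 -1.57 -2.643
v -2.855 -0.809 -1.644
v -2.69 -0.797 -3.226
v -2.8 -0.036 -2.228
v -1.88 -1.564 -2.552
v -1.99 -0.803 -1.554
v -1.825 -0.791 -3.136
v -1.934 -0.03 -2.137
f 2 1 4
f 2 4 3
f 4 1 5
f 4 5 3
f 5 1 6
f 5 6 3
f 6 1 7
f 6 7 3
f 7 1 8
f 7 8 3
f 8 1 9
f 8 9 3
f 9 1 10
f 9 10 3
f 10 1 11
f 10 11 3
f 11 1 12
f 11 12 3
f 12 1 13
f 12 13 3
f 13 1 14
f 13 14 3
f 14 1 15
f 14 15 3
f 15 1 2
f 15 2 3
f 17 16 19
f 17 19 18
f 19 16 20
f 19 20 18
f 20 16 21
f 20 21 18
f 21 16 22
f 21 22 18
f 22 16 23
f 22 23 18
f 23 16 24
f 23 24 18
f 24 16 25
f 24 25 18
f 25 16 26
f 25 26 18
f 26 16 27
f 26 27 18
f 27 16 28
f 27 28 18
f 28 16 29
f 28 29 18
f 29 16 30
f 29 30 18
f 30 16 31
f 30 31 18
f 31 16 32
f 31 32 18
f 32 16 33
f 32 33 18
f 33 16 17
f 33 17 18
f 35 34 38
f 35 38 36
f 36 38 39
f 36 39 37
f 38 34 40
f 38 40 39
f 39 40 41
f 39 41 37
f 40 34 42
f 40 42 41
f 41 42 43
f 41 43 37
f 42 34 44
f 42 44 43
f 43 44 45
f 43 45 37
f 44 34 46
f 44 46 45
f 45 46 47
f 45 47 37
f 46 34 48
f 46 48 47
f 47 48 49
f 47 49 37
f 48 34 50
f 48 50 49
f 49 50 51
f 49 51 37
f 50 34 52
f 50 52 51
f 51 52 53
f 51 53 37
f 52 34 54
f 52 54 53
f 53 54 55
f 53 55 37
f 54 34 56
f 54 56 55
f 55 56 57
f 55 57 37
f 56 34 35
f 56 35 57
f 57 35 36
f 57 36 37
f 58 95 74
f 95 69 98
f 74 98 63
f 95 98 74
f 58 74 70
f 74 63 75
f 70 75 59
f 74 75 70
f 58 70 79
f 70 59 80
f 79 80 65
f 70 80 79
f 58 79 91
f 79 65 94
f 91 94 68
f 79 94 91
f 58 91 95
f 91 68 99
f 95 99 69
f 91 99 95
f 59 75 86
f 75 63 89
f 86 89 67
f 75 89 86
f 63 98 76
f 98 69 97
f 76 97 62
f 98 97 76
f 69 99 96
f 99 68 92
f 96 92 60
f 99 92 96
f 68 94 93
f 94 65 81
f 93 81 64
f 94 81 93
f 65 80 85
f 80 59 82
f 85 82 66
f 80 82 85
f 61 87 73
f 87 67 88
f 73 88 62
f 87 88 73
f 61 73 71
f 73 62 72
f 71 72 60
f 73 72 71
f 61 71 78
f 71 60 77
f 78 77 64
f 71 77 78
f 61 78 83
f 78 64 84
f 83 84 66
f 78 84 83
f 61 83 87
f 83 66 90
f 87 90 67
f 83 90 87
f 62 88 76
f 88 67 89
f 76 89 63
f 88 89 76
f 60 72 96
f 72 62 97
f 96 97 69
f 72 97 96
f 64 77 93
f 77 60 92
f 93 92 68
f 77 92 93
f 66 84 85
f 84 64 81
f 85 81 65
f 84 81 85
f 67 90 86
f 90 66 82
f 86 82 59
f 90 82 86
f 101 103 100
f 104 101 100
f 100 103 102
f 102 104 100
f 101 107 103
f 105 101 104
f 105 107 101
f 103 107 102
f 106 104 102
f 102 107 106
f 106 105 104
f 107 105 106



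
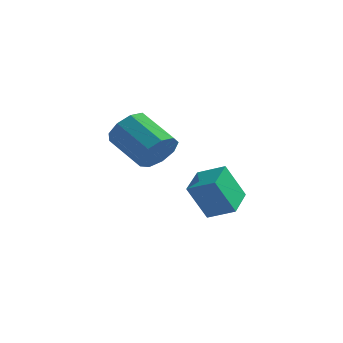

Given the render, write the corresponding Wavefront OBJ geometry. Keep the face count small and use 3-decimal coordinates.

v -1.165 0.802 -5.062
v -1.844 0.456 -3.577
v -1.259 2.191 -4.781
v -1.938 1.844 -3.295
v -0.062 0.776 -4.565
v -0.741 0.429 -3.079
v -0.156 2.164 -4.283
v -0.835 1.818 -2.798
v -1.748 -2.482 -0.657
v -1.269 -2.297 0.045
v -2.673 -1.672 0.839
v -3.152 -1.858 0.137
v -1.272 -1.833 -0.327
v -2.677 -1.208 0.467
v -1.499 -1.672 -0.854
v -2.903 -1.048 -0.06
v -1.841 -1.891 -1.288
v -3.246 -1.266 -0.494
v -2.14 -2.386 -1.427
v -3.545 -1.762 -0.633
v -2.256 -2.927 -1.206
v -3.66 -2.302 -0.412
v -2.133 -3.259 -0.728
v -3.538 -2.634 0.066
v -1.83 -3.228 -0.216
v -3.235 -2.603 0.577
v -1.489 -2.848 0.089
v -2.893 -2.223 0.883
f 2 4 1
f 5 2 1
f 1 4 3
f 3 5 1
f 2 8 4
f 6 2 5
f 6 8 2
f 4 8 3
f 7 5 3
f 3 8 7
f 7 6 5
f 8 6 7
f 10 9 13
f 10 13 11
f 11 13 14
f 11 14 12
f 13 9 15
f 13 15 14
f 14 15 16
f 14 16 12
f 15 9 17
f 15 17 16
f 16 17 18
f 16 18 12
f 17 9 19
f 17 19 18
f 18 19 20
f 18 20 12
f 19 9 21
f 19 21 20
f 20 21 22
f 20 22 12
f 21 9 23
f 21 23 22
f 22 23 24
f 22 24 12
f 23 9 25
f 23 25 24
f 24 25 26
f 24 26 12
f 25 9 27
f 25 27 26
f 26 27 28
f 26 28 12
f 27 9 10
f 27 10 28
f 28 10 11
f 28 11 12



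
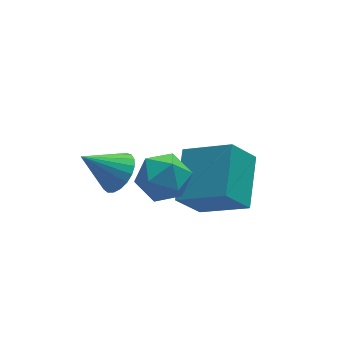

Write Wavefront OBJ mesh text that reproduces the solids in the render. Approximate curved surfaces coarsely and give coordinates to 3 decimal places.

v -0.235 -0.462 -3.578
v 0.33 -0.466 -2.943
v -1.465 -0.258 -2.482
v 0.314 -0.123 -3.024
v 0.203 0.162 -3.202
v 0.017 0.339 -3.444
v -0.213 0.378 -3.71
v -0.447 0.271 -3.952
v -0.644 0.038 -4.13
v -0.77 -0.282 -4.213
v -0.804 -0.633 -4.185
v -0.739 -0.954 -4.053
v -0.587 -1.19 -3.838
v -0.374 -1.3 -3.579
v -0.137 -1.265 -3.319
v 0.083 -1.092 -3.104
v 0.248 -0.809 -2.971
v 1.007 -3.095 -2.73
v 2.384 -4.15 -1.775
v 1.766 -1.356 -1.902
v 3.143 -2.411 -0.948
v 1.897 -2.949 -3.852
v 3.274 -4.004 -2.898
v 2.656 -1.21 -3.025
v 4.033 -2.265 -2.07
v -0.081 -3.496 0.322
v 0.866 -3.302 0.117
v -0.106 -4.598 -0.837
v 0.841 -4.404 -1.042
v 0.601 -4.848 -0.192
v 0.616 -4.167 0.524
v 0.144 -3.733 -1.244
v 0.159 -3.052 -0.528
v 1.005 -3.448 -0.851
v 1.287 -4.137 -0.201
v -0.527 -3.763 -0.519
v -0.245 -4.452 0.131
f 2 1 4
f 2 4 3
f 4 1 5
f 4 5 3
f 5 1 6
f 5 6 3
f 6 1 7
f 6 7 3
f 7 1 8
f 7 8 3
f 8 1 9
f 8 9 3
f 9 1 10
f 9 10 3
f 10 1 11
f 10 11 3
f 11 1 12
f 11 12 3
f 12 1 13
f 12 13 3
f 13 1 14
f 13 14 3
f 14 1 15
f 14 15 3
f 15 1 16
f 15 16 3
f 16 1 17
f 16 17 3
f 17 1 2
f 17 2 3
f 19 21 18
f 22 19 18
f 18 21 20
f 20 22 18
f 19 25 21
f 23 19 22
f 23 25 19
f 21 25 20
f 24 22 20
f 20 25 24
f 24 23 22
f 25 23 24
f 26 37 31
f 26 31 27
f 26 27 33
f 26 33 36
f 26 36 37
f 27 31 35
f 31 37 30
f 37 36 28
f 36 33 32
f 33 27 34
f 29 35 30
f 29 30 28
f 29 28 32
f 29 32 34
f 29 34 35
f 30 35 31
f 28 30 37
f 32 28 36
f 34 32 33
f 35 34 27



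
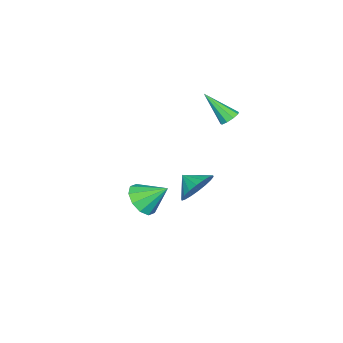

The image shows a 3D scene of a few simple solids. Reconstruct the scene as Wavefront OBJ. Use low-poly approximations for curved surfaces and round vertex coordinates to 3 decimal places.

v -2.888 2.678 2.349
v -2.56 3.029 2.656
v -2.772 1.342 3.751
v -2.936 3.087 2.742
v -3.289 2.954 2.645
v -3.455 2.691 2.409
v -3.355 2.422 2.144
v -3.037 2.273 1.976
v -2.649 2.313 1.982
v -2.373 2.523 2.159
v -2.338 2.806 2.426
v 1.349 3.142 0.108
v 2.238 2.769 -0.254
v 1.191 2.258 0.632
v 2.365 2.977 0.134
v 2.291 3.217 0.517
v 2.03 3.443 0.819
v 1.634 3.609 0.98
v 1.182 3.682 0.969
v 0.762 3.649 0.786
v 0.459 3.515 0.47
v 0.332 3.307 0.081
v 0.407 3.067 -0.302
v 0.667 2.841 -0.604
v 1.063 2.675 -0.765
v 1.516 2.602 -0.753
v 1.935 2.635 -0.571
v -0.83 -1.001 -3.449
v -0.193 -1.417 -2.755
v -1.15 0.241 -2.411
v 0.146 -1.023 -3.121
v 0.113 -0.62 -3.613
v -0.28 -0.362 -4.042
v -0.883 -0.349 -4.245
v -1.466 -0.584 -4.144
v -1.806 -0.978 -3.778
v -1.773 -1.381 -3.286
v -1.379 -1.639 -2.857
v -0.776 -1.653 -2.654
f 2 1 4
f 2 4 3
f 4 1 5
f 4 5 3
f 5 1 6
f 5 6 3
f 6 1 7
f 6 7 3
f 7 1 8
f 7 8 3
f 8 1 9
f 8 9 3
f 9 1 10
f 9 10 3
f 10 1 11
f 10 11 3
f 11 1 2
f 11 2 3
f 13 12 15
f 13 15 14
f 15 12 16
f 15 16 14
f 16 12 17
f 16 17 14
f 17 12 18
f 17 18 14
f 18 12 19
f 18 19 14
f 19 12 20
f 19 20 14
f 20 12 21
f 20 21 14
f 21 12 22
f 21 22 14
f 22 12 23
f 22 23 14
f 23 12 24
f 23 24 14
f 24 12 25
f 24 25 14
f 25 12 26
f 25 26 14
f 26 12 27
f 26 27 14
f 27 12 13
f 27 13 14
f 29 28 31
f 29 31 30
f 31 28 32
f 31 32 30
f 32 28 33
f 32 33 30
f 33 28 34
f 33 34 30
f 34 28 35
f 34 35 30
f 35 28 36
f 35 36 30
f 36 28 37
f 36 37 30
f 37 28 38
f 37 38 30
f 38 28 39
f 38 39 30
f 39 28 29
f 39 29 30



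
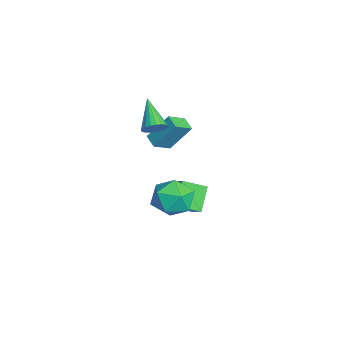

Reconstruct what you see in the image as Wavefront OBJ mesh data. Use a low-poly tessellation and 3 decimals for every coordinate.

v 1.738 -3.074 3.205
v 2.17 -3.027 3.766
v 0.142 -3.306 4.455
v 2.095 -2.744 3.722
v 1.958 -2.519 3.589
v 1.783 -2.39 3.39
v 1.6 -2.379 3.159
v 1.441 -2.488 2.935
v 1.333 -2.699 2.758
v 1.295 -2.974 2.659
v 1.334 -3.267 2.654
v 1.442 -3.526 2.744
v 1.602 -3.707 2.914
v 1.785 -3.779 3.134
v 1.96 -3.729 3.367
v 2.096 -3.565 3.571
v 2.171 -3.317 3.713
v -1.203 -2.365 0.437
v -1.043 -1.251 1.992
v -0.432 -2.08 0.153
v -0.271 -0.965 1.708
v -0.649 -3.275 1.032
v -0.488 -2.16 2.587
v 0.123 -2.989 0.748
v 0.283 -1.875 2.303
v 3.483 -1.249 -0.451
v 4.311 -1.621 -1.313
v 2.709 -3.119 -0.387
v 3.537 -3.491 -1.249
v 3.924 -3.193 -0.097
v 4.403 -2.038 -0.136
v 2.617 -2.702 -1.564
v 3.096 -1.547 -1.603
v 3.776 -2.519 -2
v 4.583 -2.822 -1.094
v 2.437 -1.918 -0.606
v 3.244 -2.221 0.3
v -0.118 -1.957 -2.23
v 0.656 -1.557 -1.682
v -0.316 -0.611 -2.931
v 0.459 -0.211 -2.382
v 0.941 -2.409 -3.398
v 1.716 -2.009 -2.849
v 0.744 -1.063 -4.098
v 1.518 -0.663 -3.55
f 2 1 4
f 2 4 3
f 4 1 5
f 4 5 3
f 5 1 6
f 5 6 3
f 6 1 7
f 6 7 3
f 7 1 8
f 7 8 3
f 8 1 9
f 8 9 3
f 9 1 10
f 9 10 3
f 10 1 11
f 10 11 3
f 11 1 12
f 11 12 3
f 12 1 13
f 12 13 3
f 13 1 14
f 13 14 3
f 14 1 15
f 14 15 3
f 15 1 16
f 15 16 3
f 16 1 17
f 16 17 3
f 17 1 2
f 17 2 3
f 19 21 18
f 22 19 18
f 18 21 20
f 20 22 18
f 19 25 21
f 23 19 22
f 23 25 19
f 21 25 20
f 24 22 20
f 20 25 24
f 24 23 22
f 25 23 24
f 26 37 31
f 26 31 27
f 26 27 33
f 26 33 36
f 26 36 37
f 27 31 35
f 31 37 30
f 37 36 28
f 36 33 32
f 33 27 34
f 29 35 30
f 29 30 28
f 29 28 32
f 29 32 34
f 29 34 35
f 30 35 31
f 28 30 37
f 32 28 36
f 34 32 33
f 35 34 27
f 39 41 38
f 42 39 38
f 38 41 40
f 40 42 38
f 39 45 41
f 43 39 42
f 43 45 39
f 41 45 40
f 44 42 40
f 40 45 44
f 44 43 42
f 45 43 44



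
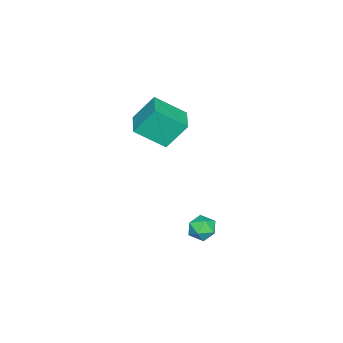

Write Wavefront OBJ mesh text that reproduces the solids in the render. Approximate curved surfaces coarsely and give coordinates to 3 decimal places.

v 3.173 3.025 -2.735
v 3.685 3.211 -2.224
v 3.255 1.869 -2.396
v 3.767 2.055 -1.885
v 3.057 2.271 -1.799
v 3.007 2.985 -2.008
v 3.933 2.095 -2.612
v 3.883 2.809 -2.821
v 4.154 2.636 -2.148
v 3.613 2.745 -1.645
v 3.327 2.335 -2.975
v 2.786 2.444 -2.472
v 2.248 -1.453 3.17
v 1.765 -0.609 4.49
v 1.624 -0.135 2.099
v 1.142 0.71 3.419
v 3.478 -0.83 3.221
v 2.996 0.015 4.541
v 2.855 0.489 2.15
v 2.372 1.333 3.47
f 1 12 6
f 1 6 2
f 1 2 8
f 1 8 11
f 1 11 12
f 2 6 10
f 6 12 5
f 12 11 3
f 11 8 7
f 8 2 9
f 4 10 5
f 4 5 3
f 4 3 7
f 4 7 9
f 4 9 10
f 5 10 6
f 3 5 12
f 7 3 11
f 9 7 8
f 10 9 2
f 14 16 13
f 17 14 13
f 13 16 15
f 15 17 13
f 14 20 16
f 18 14 17
f 18 20 14
f 16 20 15
f 19 17 15
f 15 20 19
f 19 18 17
f 20 18 19



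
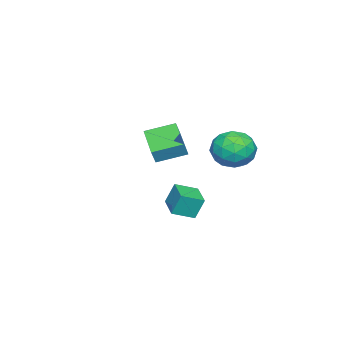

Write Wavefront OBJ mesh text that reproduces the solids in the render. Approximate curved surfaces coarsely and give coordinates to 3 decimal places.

v -3.703 0.674 3.821
v -2.838 0.708 2.918
v -2.582 -0.668 4.842
v -1.717 -0.634 3.939
v -1.893 0.363 4.675
v -2.586 1.192 4.044
v -2.834 -1.152 3.716
v -3.527 -0.323 3.085
v -2.301 -0.42 2.853
v -1.72 0.516 3.445
v -3.7 -0.476 4.315
v -3.119 0.46 4.907
v -3.369 0.809 3.28
v -2.051 -0.769 4.48
v -2.155 -0.183 4.913
v -1.646 -0.163 4.382
v -3.221 1.093 3.942
v -2.712 1.114 3.411
v -2.157 0.91 4.443
v -2.708 -1.074 4.349
v -2.199 -1.053 3.818
v -3.774 0.203 3.378
v -3.265 0.223 2.847
v -3.263 -0.87 3.317
v -2.545 0.166 2.711
v -1.886 -0.623 3.311
v -2.543 -0.928 3.18
v -2.95 -0.44 2.809
v -2.203 0.716 3.059
v -1.544 -0.073 3.659
v -1.648 0.513 4.091
v -2.055 1.001 3.721
v -1.888 0.053 3.021
v -3.876 0.113 4.101
v -3.217 -0.676 4.701
v -3.365 -0.961 4.039
v -3.772 -0.473 3.669
v -3.534 0.663 4.449
v -2.875 -0.126 5.049
v -2.47 0.48 4.951
v -2.877 0.968 4.58
v -3.532 -0.013 4.739
v -2.891 -4.715 3.599
v -2.498 -4.773 4.418
v -3.702 -3.303 4.089
v -3.308 -3.361 4.908
v -1.292 -3.559 2.912
v -0.898 -3.617 3.731
v -2.102 -2.147 3.402
v -1.709 -2.205 4.221
v 2.387 -0.176 2.062
v 2.219 0.238 3.208
v 3.565 0.676 1.927
v 3.397 1.09 3.073
v 3.083 -1.07 2.487
v 2.915 -0.656 3.633
v 4.261 -0.218 2.352
v 4.093 0.196 3.498
f 1 38 17
f 38 12 41
f 17 41 6
f 38 41 17
f 1 17 13
f 17 6 18
f 13 18 2
f 17 18 13
f 1 13 22
f 13 2 23
f 22 23 8
f 13 23 22
f 1 22 34
f 22 8 37
f 34 37 11
f 22 37 34
f 1 34 38
f 34 11 42
f 38 42 12
f 34 42 38
f 2 18 29
f 18 6 32
f 29 32 10
f 18 32 29
f 6 41 19
f 41 12 40
f 19 40 5
f 41 40 19
f 12 42 39
f 42 11 35
f 39 35 3
f 42 35 39
f 11 37 36
f 37 8 24
f 36 24 7
f 37 24 36
f 8 23 28
f 23 2 25
f 28 25 9
f 23 25 28
f 4 30 16
f 30 10 31
f 16 31 5
f 30 31 16
f 4 16 14
f 16 5 15
f 14 15 3
f 16 15 14
f 4 14 21
f 14 3 20
f 21 20 7
f 14 20 21
f 4 21 26
f 21 7 27
f 26 27 9
f 21 27 26
f 4 26 30
f 26 9 33
f 30 33 10
f 26 33 30
f 5 31 19
f 31 10 32
f 19 32 6
f 31 32 19
f 3 15 39
f 15 5 40
f 39 40 12
f 15 40 39
f 7 20 36
f 20 3 35
f 36 35 11
f 20 35 36
f 9 27 28
f 27 7 24
f 28 24 8
f 27 24 28
f 10 33 29
f 33 9 25
f 29 25 2
f 33 25 29
f 44 46 43
f 47 44 43
f 43 46 45
f 45 47 43
f 44 50 46
f 48 44 47
f 48 50 44
f 46 50 45
f 49 47 45
f 45 50 49
f 49 48 47
f 50 48 49
f 52 54 51
f 55 52 51
f 51 54 53
f 53 55 51
f 52 58 54
f 56 52 55
f 56 58 52
f 54 58 53
f 57 55 53
f 53 58 57
f 57 56 55
f 58 56 57



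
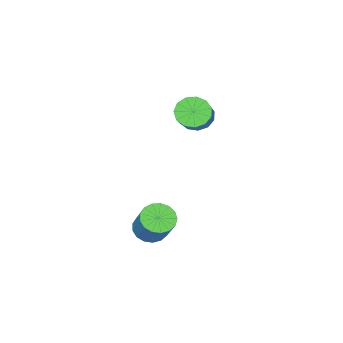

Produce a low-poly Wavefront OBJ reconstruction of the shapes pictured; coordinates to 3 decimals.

v 2.37 0.813 -2.183
v 2.723 1.327 -2.668
v 3.184 2.3 -1.302
v 2.83 1.787 -0.817
v 2.369 1.457 -2.641
v 2.83 2.43 -1.275
v 2.015 1.44 -2.51
v 2.476 2.413 -1.143
v 1.742 1.279 -2.303
v 2.203 2.252 -0.936
v 1.613 1.011 -2.069
v 2.074 1.984 -0.702
v 1.657 0.698 -1.861
v 2.118 1.671 -0.494
v 1.865 0.412 -1.727
v 2.326 1.385 -0.36
v 2.188 0.217 -1.698
v 2.649 1.191 -0.331
v 2.552 0.16 -1.78
v 3.013 1.133 -0.413
v 2.875 0.251 -1.954
v 3.336 1.225 -0.587
v 3.082 0.472 -2.181
v 3.543 1.445 -0.814
v 3.126 0.771 -2.408
v 3.587 1.744 -1.041
v 2.996 1.08 -2.584
v 3.457 2.053 -1.217
v -1.364 -0.286 2.627
v -0.81 -0.235 2.039
v 0.279 0.677 3.144
v -0.276 0.626 3.733
v -1.076 0.133 1.997
v 0.013 1.046 3.102
v -1.434 0.368 2.155
v -0.345 1.281 3.261
v -1.77 0.396 2.463
v -0.681 1.308 3.569
v -1.977 0.206 2.824
v -0.888 1.119 3.929
v -1.989 -0.139 3.121
v -0.9 0.773 4.227
v -1.803 -0.532 3.262
v -0.715 0.381 4.368
v -1.478 -0.846 3.202
v -0.389 0.067 4.307
v -1.117 -0.983 2.959
v -0.028 -0.07 4.064
v -0.834 -0.898 2.611
v 0.255 0.014 3.716
v -0.72 -0.62 2.268
v 0.369 0.293 3.373
f 2 1 5
f 2 5 3
f 3 5 6
f 3 6 4
f 5 1 7
f 5 7 6
f 6 7 8
f 6 8 4
f 7 1 9
f 7 9 8
f 8 9 10
f 8 10 4
f 9 1 11
f 9 11 10
f 10 11 12
f 10 12 4
f 11 1 13
f 11 13 12
f 12 13 14
f 12 14 4
f 13 1 15
f 13 15 14
f 14 15 16
f 14 16 4
f 15 1 17
f 15 17 16
f 16 17 18
f 16 18 4
f 17 1 19
f 17 19 18
f 18 19 20
f 18 20 4
f 19 1 21
f 19 21 20
f 20 21 22
f 20 22 4
f 21 1 23
f 21 23 22
f 22 23 24
f 22 24 4
f 23 1 25
f 23 25 24
f 24 25 26
f 24 26 4
f 25 1 27
f 25 27 26
f 26 27 28
f 26 28 4
f 27 1 2
f 27 2 28
f 28 2 3
f 28 3 4
f 30 29 33
f 30 33 31
f 31 33 34
f 31 34 32
f 33 29 35
f 33 35 34
f 34 35 36
f 34 36 32
f 35 29 37
f 35 37 36
f 36 37 38
f 36 38 32
f 37 29 39
f 37 39 38
f 38 39 40
f 38 40 32
f 39 29 41
f 39 41 40
f 40 41 42
f 40 42 32
f 41 29 43
f 41 43 42
f 42 43 44
f 42 44 32
f 43 29 45
f 43 45 44
f 44 45 46
f 44 46 32
f 45 29 47
f 45 47 46
f 46 47 48
f 46 48 32
f 47 29 49
f 47 49 48
f 48 49 50
f 48 50 32
f 49 29 51
f 49 51 50
f 50 51 52
f 50 52 32
f 51 29 30
f 51 30 52
f 52 30 31
f 52 31 32



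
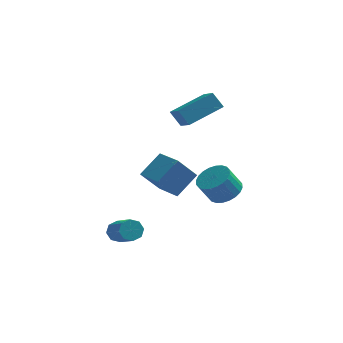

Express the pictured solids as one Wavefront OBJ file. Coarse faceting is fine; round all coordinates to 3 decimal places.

v -0.257 0.954 3.382
v -0.849 1.264 4.205
v -0.825 2.498 2.392
v -1.417 2.808 3.215
v 1.417 2.072 4.165
v 0.825 2.382 4.988
v 0.849 3.616 3.175
v 0.257 3.926 3.998
v -1.729 0.248 -1.033
v -2.666 -0.219 0.28
v -0.807 1.227 -0.026
v -1.744 0.759 1.287
v -0.696 -1.019 -0.747
v -1.633 -1.487 0.566
v 0.226 -0.041 0.26
v -0.711 -0.508 1.573
v -3.507 -2.681 -2.454
v -2.915 -2.395 -2.516
v -2.101 -3.833 -1.389
v -2.693 -4.119 -1.326
v -3.171 -2.225 -2.115
v -2.357 -3.663 -0.988
v -3.623 -2.322 -1.912
v -2.809 -3.76 -0.785
v -4.007 -2.629 -2.026
v -3.193 -4.067 -0.899
v -4.099 -2.967 -2.391
v -3.285 -4.405 -1.264
v -3.843 -3.137 -2.792
v -3.029 -4.575 -1.665
v -3.391 -3.04 -2.995
v -2.577 -4.478 -1.868
v -3.007 -2.733 -2.881
v -2.193 -4.171 -1.754
v 1.562 2.133 -2.248
v 2.36 1.582 -1.964
v 1.715 1.276 -0.748
v 0.918 1.827 -1.032
v 2.457 1.936 -1.823
v 1.813 1.631 -0.607
v 2.419 2.321 -1.747
v 1.774 2.015 -0.531
v 2.25 2.677 -1.747
v 1.605 2.371 -0.531
v 1.976 2.95 -1.823
v 1.331 2.644 -0.607
v 1.64 3.099 -1.964
v 0.995 2.793 -0.748
v 1.291 3.101 -2.148
v 0.647 2.795 -0.932
v 0.984 2.955 -2.348
v 0.339 2.649 -1.132
v 0.765 2.684 -2.532
v 0.12 2.378 -1.316
v 0.667 2.329 -2.673
v 0.023 2.024 -1.457
v 0.706 1.945 -2.749
v 0.061 1.639 -1.533
v 0.875 1.589 -2.749
v 0.23 1.283 -1.533
v 1.149 1.316 -2.673
v 0.504 1.01 -1.457
v 1.485 1.167 -2.532
v 0.84 0.861 -1.316
v 1.833 1.165 -2.348
v 1.189 0.859 -1.132
v 2.141 1.311 -2.148
v 1.496 1.005 -0.932
f 2 4 1
f 5 2 1
f 1 4 3
f 3 5 1
f 2 8 4
f 6 2 5
f 6 8 2
f 4 8 3
f 7 5 3
f 3 8 7
f 7 6 5
f 8 6 7
f 10 12 9
f 13 10 9
f 9 12 11
f 11 13 9
f 10 16 12
f 14 10 13
f 14 16 10
f 12 16 11
f 15 13 11
f 11 16 15
f 15 14 13
f 16 14 15
f 18 17 21
f 18 21 19
f 19 21 22
f 19 22 20
f 21 17 23
f 21 23 22
f 22 23 24
f 22 24 20
f 23 17 25
f 23 25 24
f 24 25 26
f 24 26 20
f 25 17 27
f 25 27 26
f 26 27 28
f 26 28 20
f 27 17 29
f 27 29 28
f 28 29 30
f 28 30 20
f 29 17 31
f 29 31 30
f 30 31 32
f 30 32 20
f 31 17 33
f 31 33 32
f 32 33 34
f 32 34 20
f 33 17 18
f 33 18 34
f 34 18 19
f 34 19 20
f 36 35 39
f 36 39 37
f 37 39 40
f 37 40 38
f 39 35 41
f 39 41 40
f 40 41 42
f 40 42 38
f 41 35 43
f 41 43 42
f 42 43 44
f 42 44 38
f 43 35 45
f 43 45 44
f 44 45 46
f 44 46 38
f 45 35 47
f 45 47 46
f 46 47 48
f 46 48 38
f 47 35 49
f 47 49 48
f 48 49 50
f 48 50 38
f 49 35 51
f 49 51 50
f 50 51 52
f 50 52 38
f 51 35 53
f 51 53 52
f 52 53 54
f 52 54 38
f 53 35 55
f 53 55 54
f 54 55 56
f 54 56 38
f 55 35 57
f 55 57 56
f 56 57 58
f 56 58 38
f 57 35 59
f 57 59 58
f 58 59 60
f 58 60 38
f 59 35 61
f 59 61 60
f 60 61 62
f 60 62 38
f 61 35 63
f 61 63 62
f 62 63 64
f 62 64 38
f 63 35 65
f 63 65 64
f 64 65 66
f 64 66 38
f 65 35 67
f 65 67 66
f 66 67 68
f 66 68 38
f 67 35 36
f 67 36 68
f 68 36 37
f 68 37 38

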